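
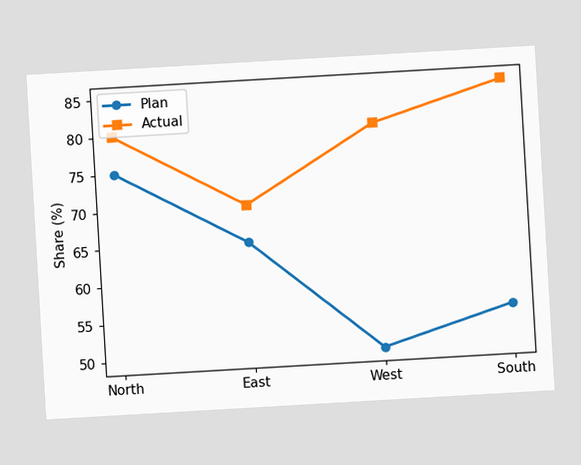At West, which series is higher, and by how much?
The chart is tilted about 3° counter-clockwise. At West, Actual sits above the other line by 30%.

Actual, by 30%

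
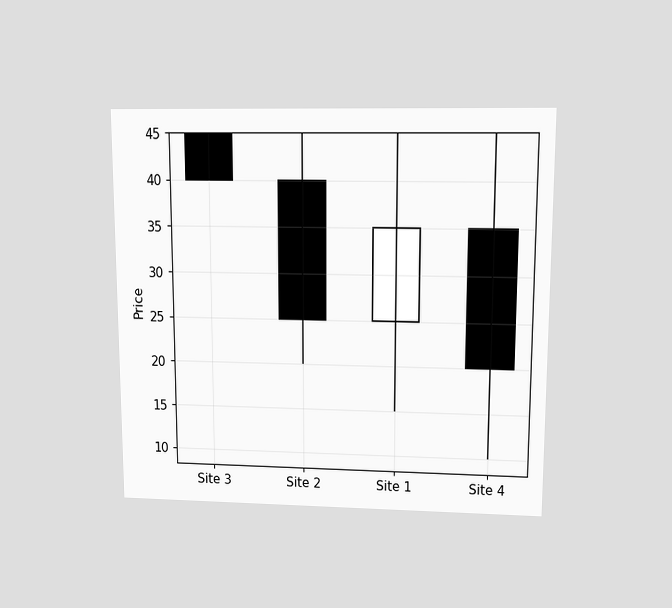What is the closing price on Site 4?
20

The chart is viewed at a slight angle. The Site 4 candle closes at 20.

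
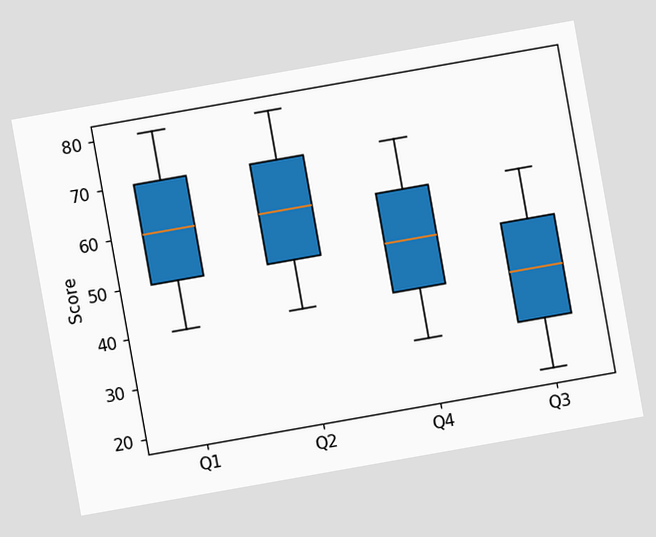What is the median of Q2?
60

The chart is tilted about 10° counter-clockwise. The median line in the Q2 box sits at 60.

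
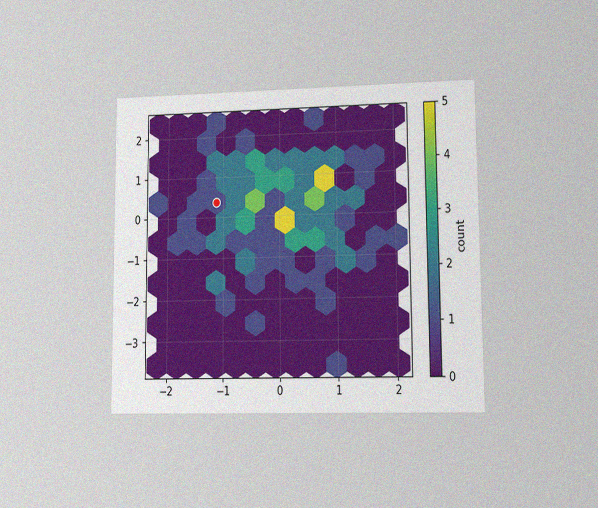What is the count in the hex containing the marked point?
The chart is viewed at a slight angle, with some photo noise. The marked hex reads 1 on the colorbar.

1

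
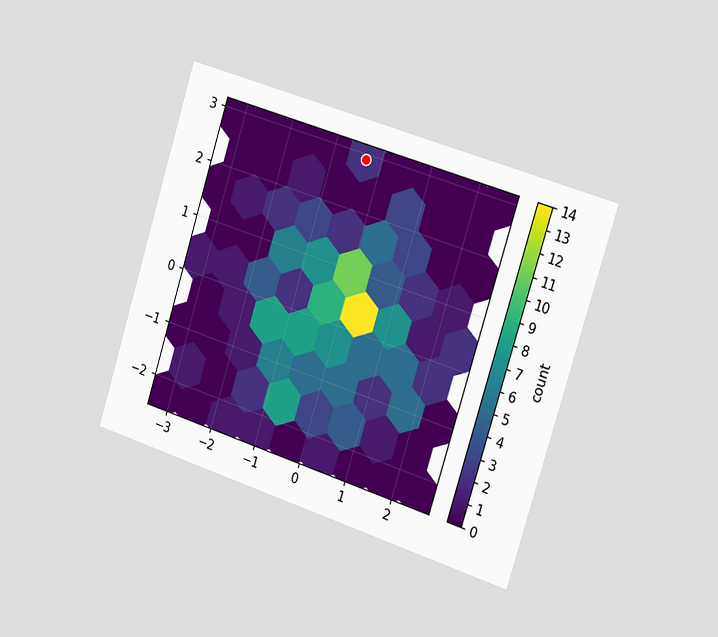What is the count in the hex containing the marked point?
The chart is tilted about 17° clockwise and viewed slightly from the right. The marked hex reads 2 on the colorbar.

2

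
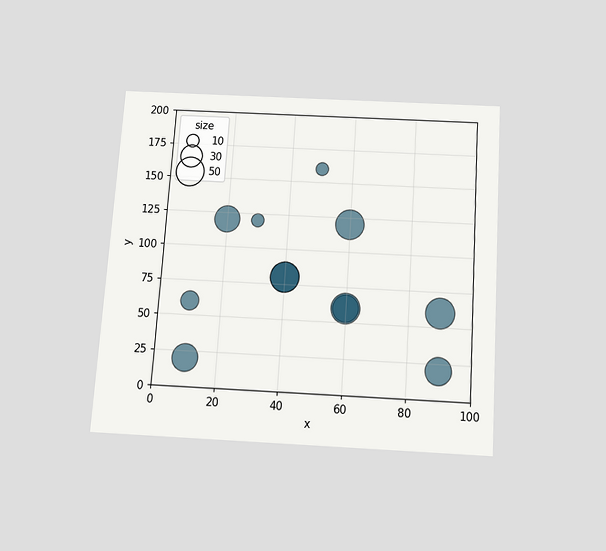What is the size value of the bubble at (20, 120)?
The chart is tilted about 4° clockwise and viewed slightly from below. Matching the bubble at (20, 120) against the size legend gives 40.

40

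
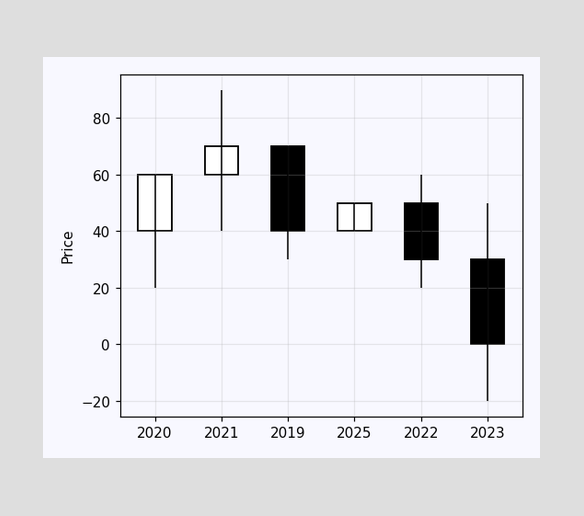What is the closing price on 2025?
50

The 2025 candle closes at 50.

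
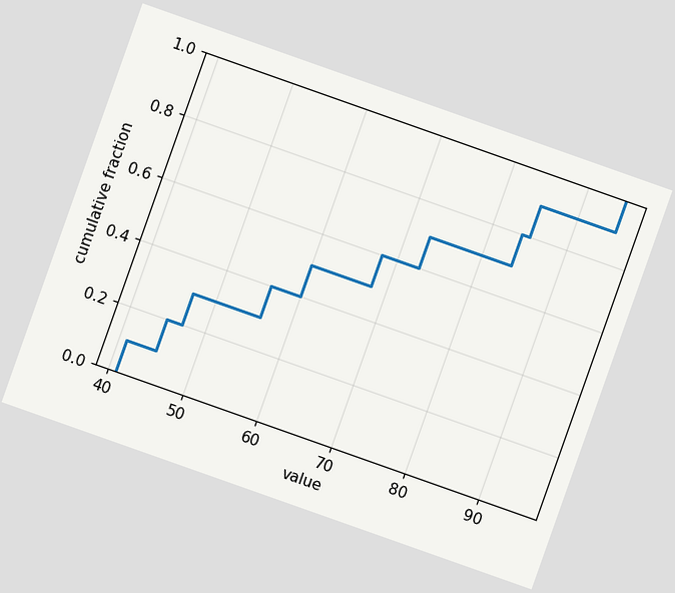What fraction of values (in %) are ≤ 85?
The chart is tilted about 19° clockwise. At x=85 the ECDF step is at 90%.

90%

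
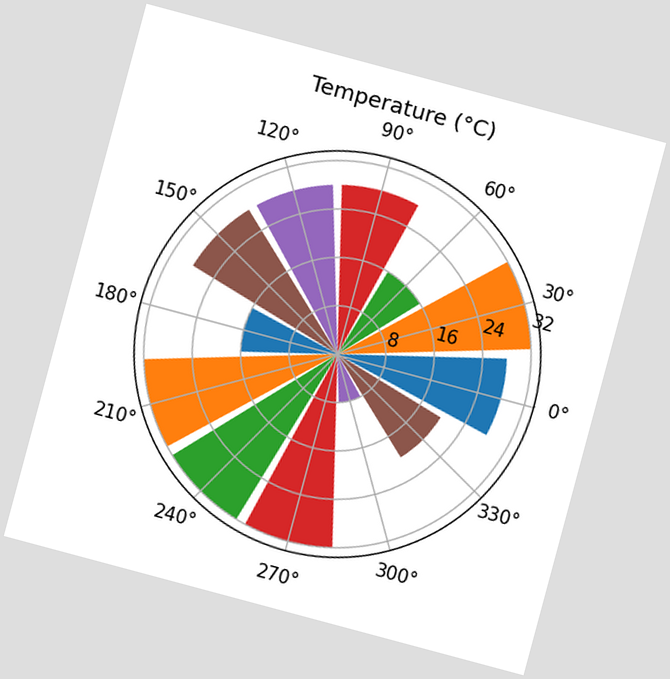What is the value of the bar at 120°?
The chart is tilted about 15° clockwise. The bar at 120° reaches 28°C on the radial axis.

28°C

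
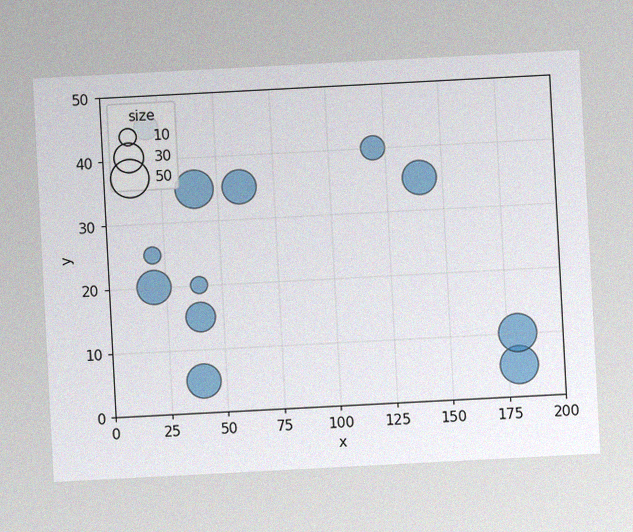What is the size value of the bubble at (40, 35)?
50

The chart is tilted about 3° counter-clockwise, with some photo noise. Matching the bubble at (40, 35) against the size legend gives 50.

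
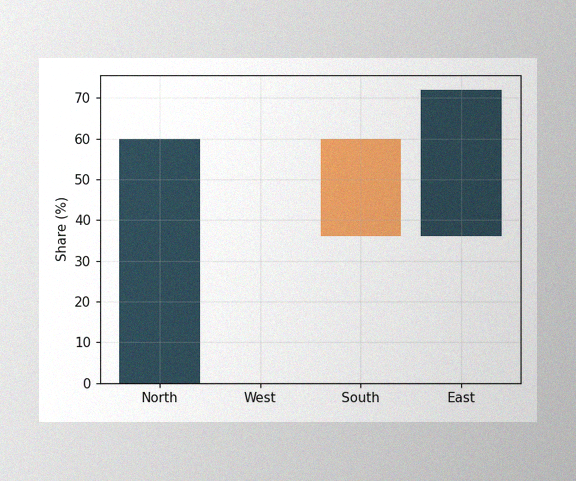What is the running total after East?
72%

The image has some photo noise and uneven lighting. After East the running total reaches 72%.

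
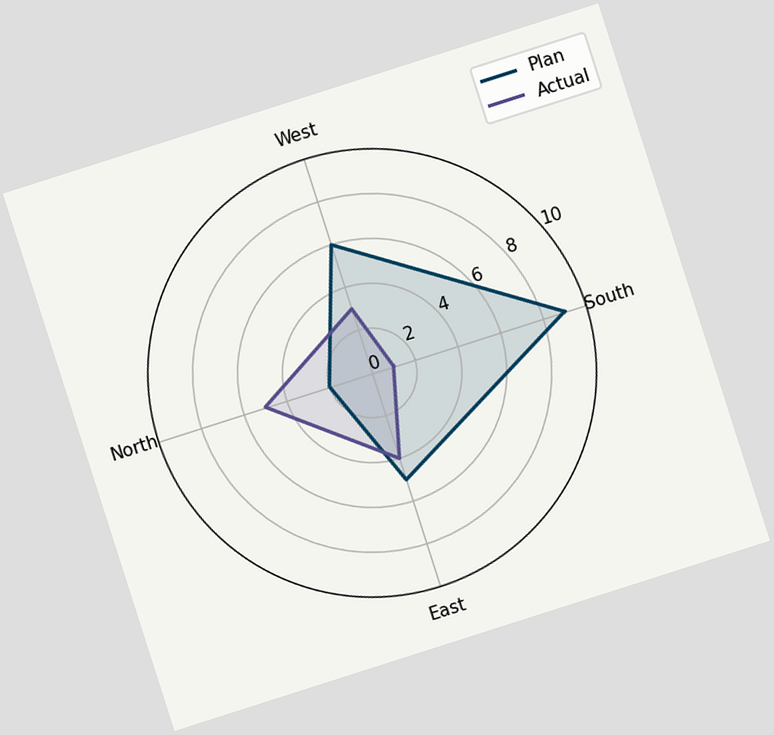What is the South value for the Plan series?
9

The chart is tilted about 18° counter-clockwise. On the South axis, Plan reaches 9.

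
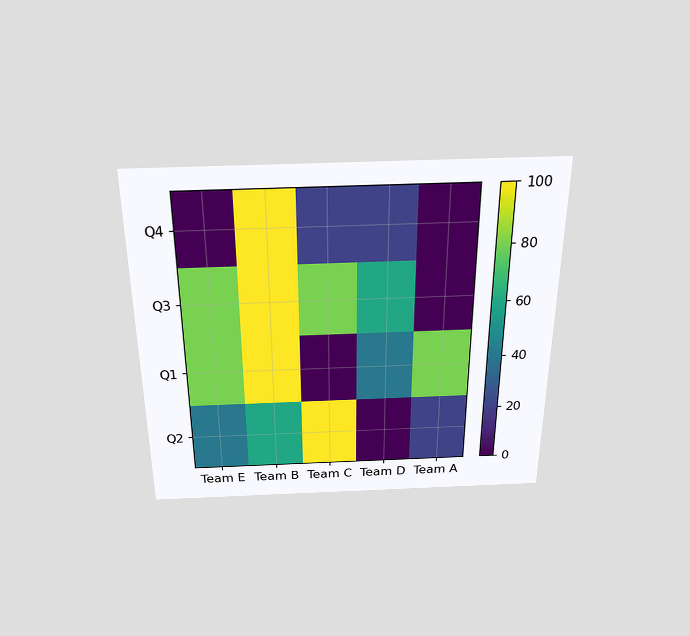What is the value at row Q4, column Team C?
20

The chart is viewed slightly from above. Matching cell (Q4, Team C) against the colorbar gives 20.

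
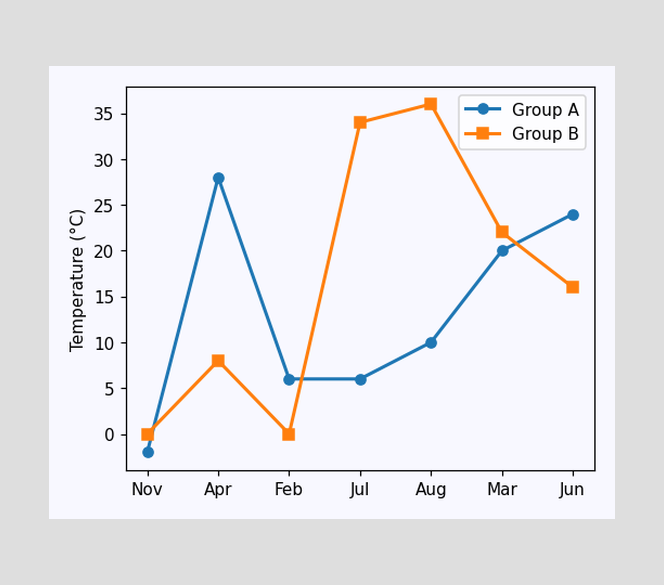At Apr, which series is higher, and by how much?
Group A, by 20°C

At Apr, Group A sits above the other line by 20°C.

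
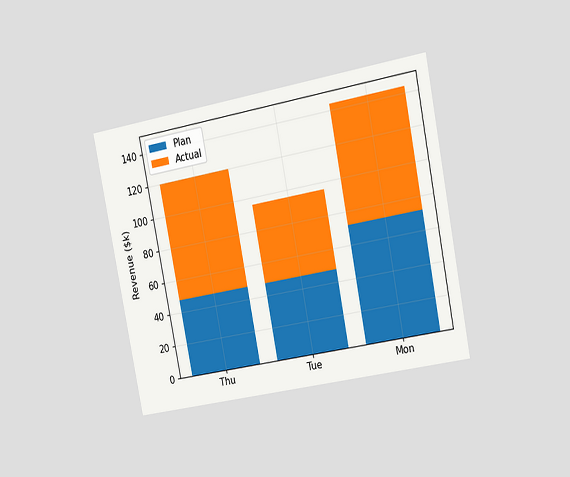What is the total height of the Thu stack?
$120k

The chart is tilted about 11° counter-clockwise and viewed slightly from the right. The Thu stack's top reaches $120k on the y-axis.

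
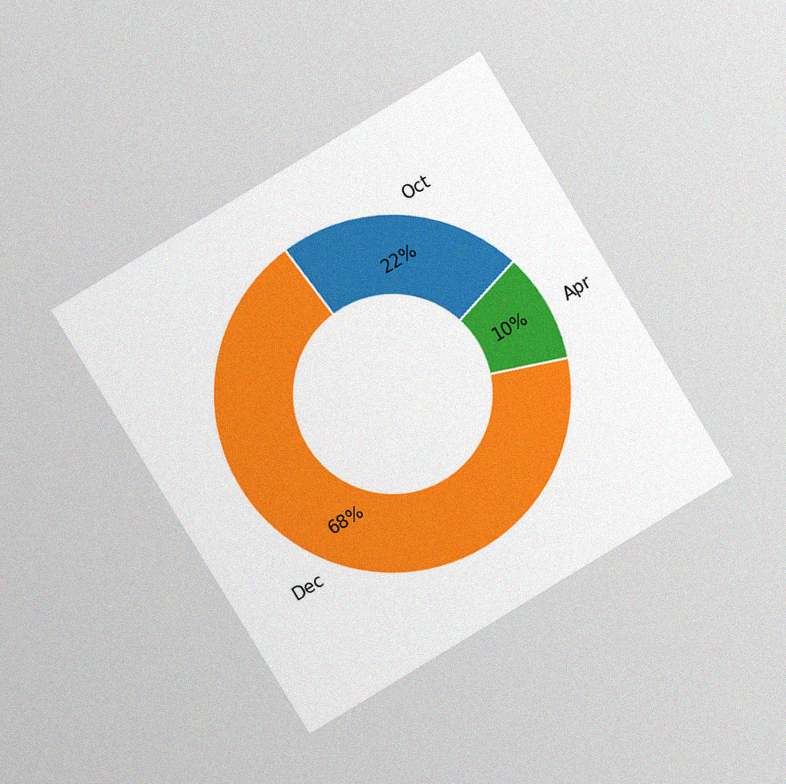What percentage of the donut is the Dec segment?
68%

The chart is tilted about 31° counter-clockwise and viewed at a slight angle, with some photo noise. The Dec segment takes up 68% of the ring.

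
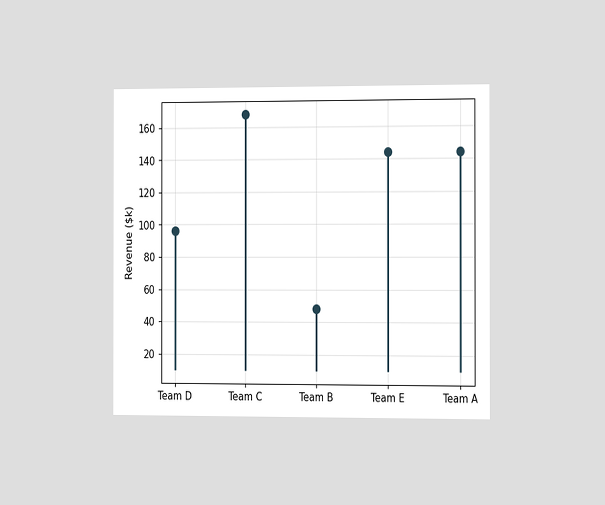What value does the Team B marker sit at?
The chart is viewed slightly from the right. The Team B marker sits at $48k.

$48k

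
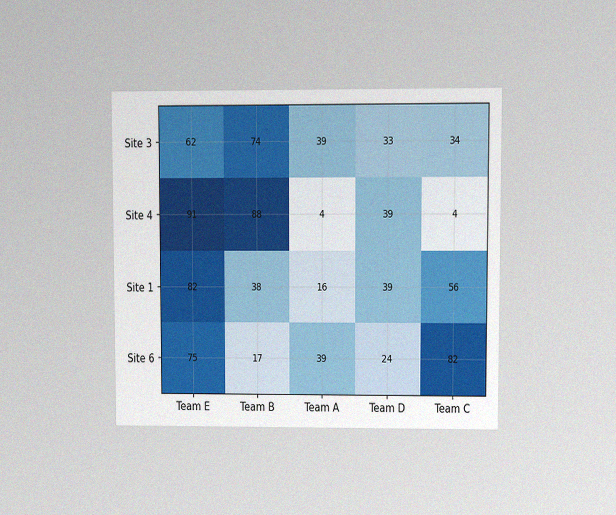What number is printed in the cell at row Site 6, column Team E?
75

The chart is viewed at a slight angle, with some photo noise. The (Site 6, Team E) cell reads 75.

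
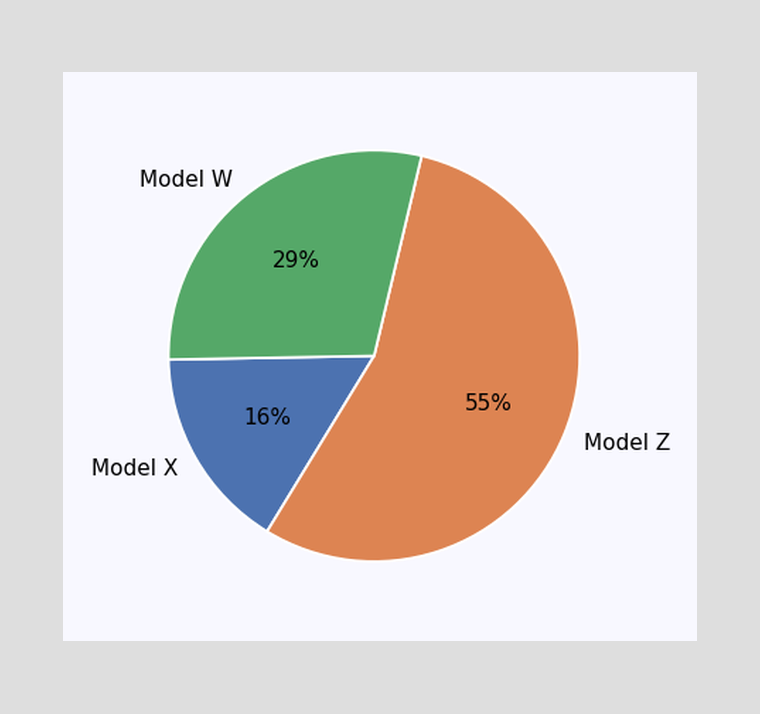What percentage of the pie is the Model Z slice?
55%

The Model Z slice takes up 55% of the pie.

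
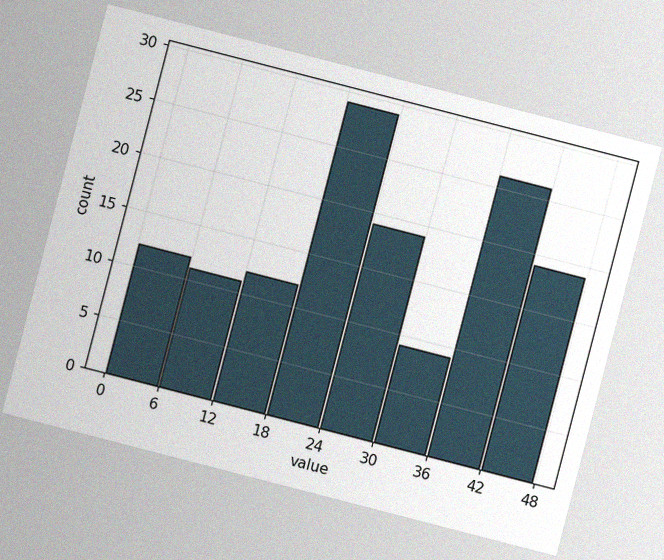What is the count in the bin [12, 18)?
The chart is tilted about 14° clockwise, with some photo noise. The [12, 18) bin has height 12.

12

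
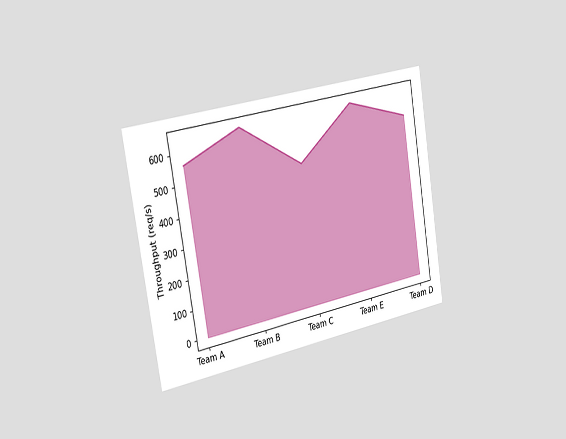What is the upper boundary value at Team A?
560req/s

The chart is tilted about 10° counter-clockwise and viewed slightly from the left. At Team A the upper boundary is at 560req/s.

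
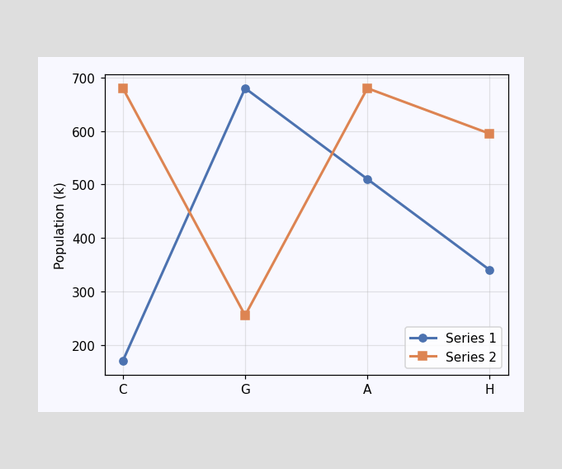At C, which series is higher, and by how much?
At C, Series 2 sits above the other line by 510k.

Series 2, by 510k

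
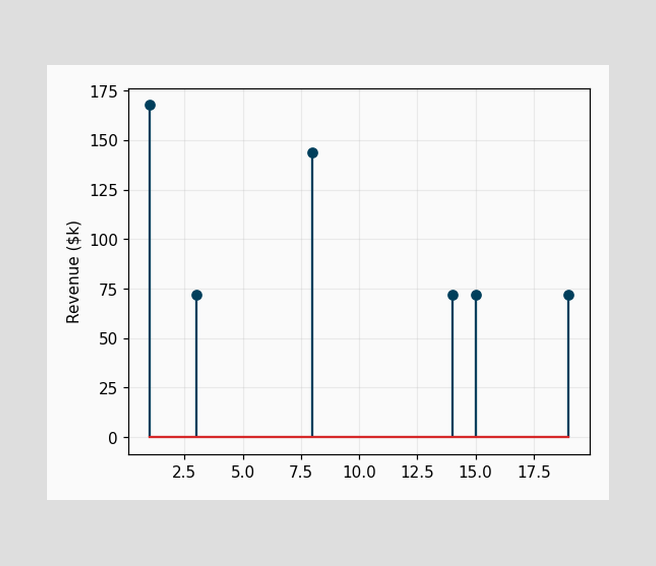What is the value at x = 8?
The stem at x=8 reaches $144k.

$144k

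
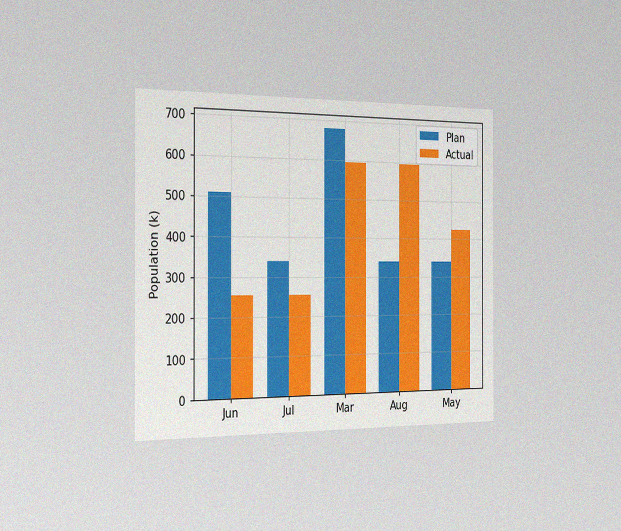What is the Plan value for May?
340k

The chart is viewed slightly from the left, with some photo noise. The Plan bar at May reaches 340k on the y-axis.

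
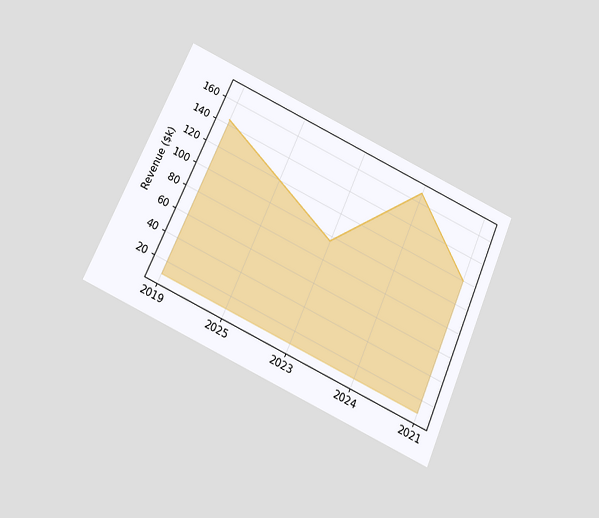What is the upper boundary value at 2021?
The chart is tilted about 24° clockwise and viewed slightly from below. At 2021 the upper boundary is at $120k.

$120k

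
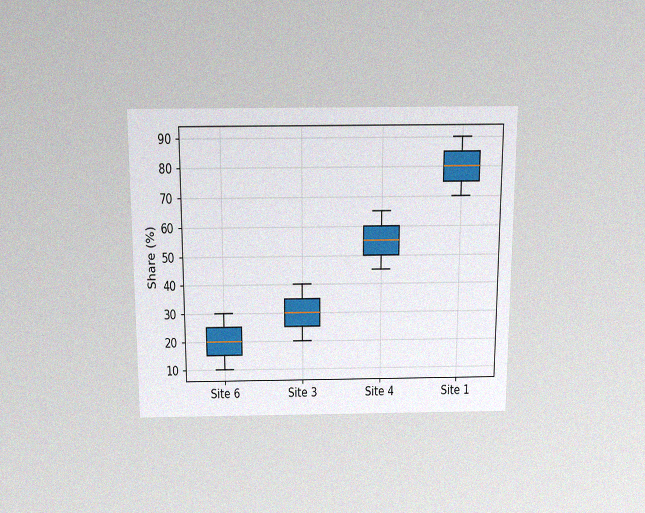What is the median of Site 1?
80%

The chart is viewed slightly from above, with some photo noise. The median line in the Site 1 box sits at 80%.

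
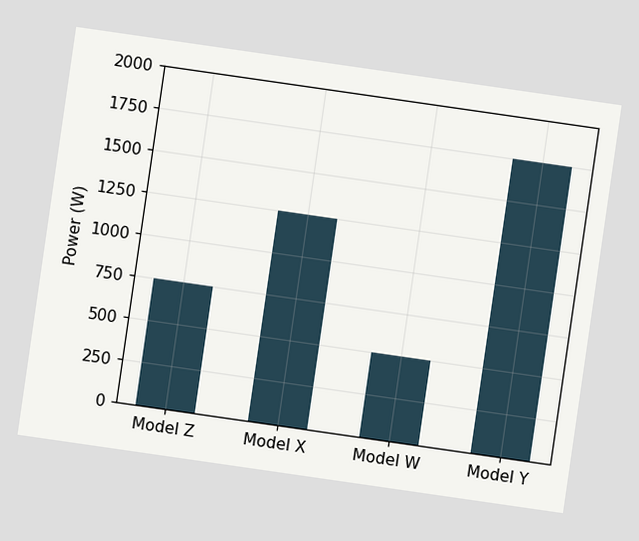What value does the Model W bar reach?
500W

The chart is tilted about 8° clockwise. Reading along the chart's y-axis, the Model W bar reaches 500W.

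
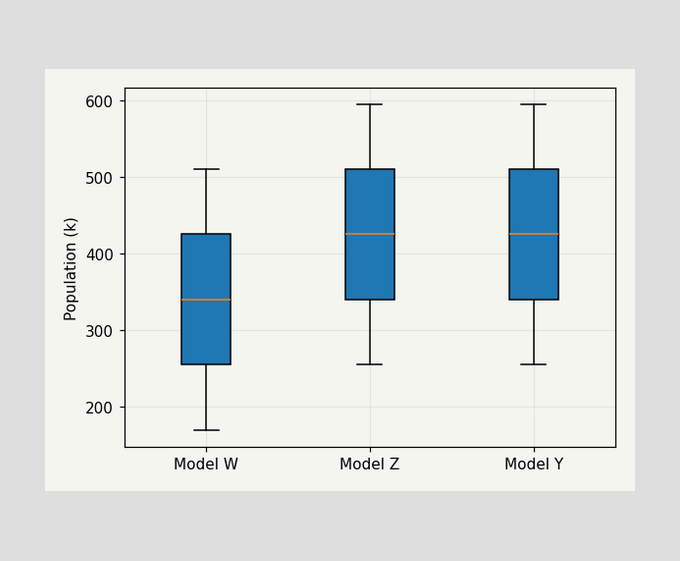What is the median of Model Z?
425k

The median line in the Model Z box sits at 425k.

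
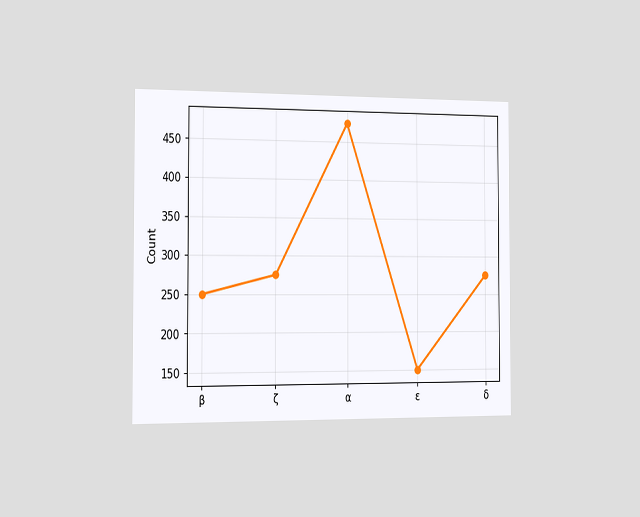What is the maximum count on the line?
The chart is viewed slightly from the left. The highest point is at α, and reading across to the y-axis gives 475.

475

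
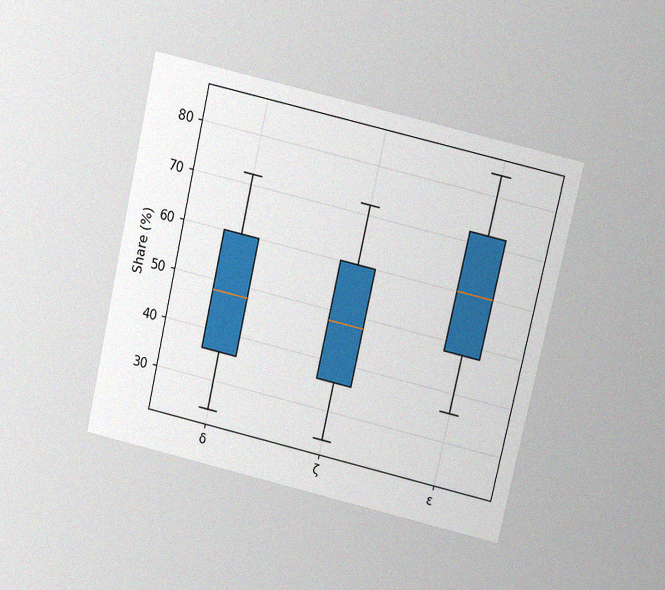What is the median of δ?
The chart is tilted about 13° clockwise and viewed slightly from above, with some photo noise. The median line in the δ box sits at 48%.

48%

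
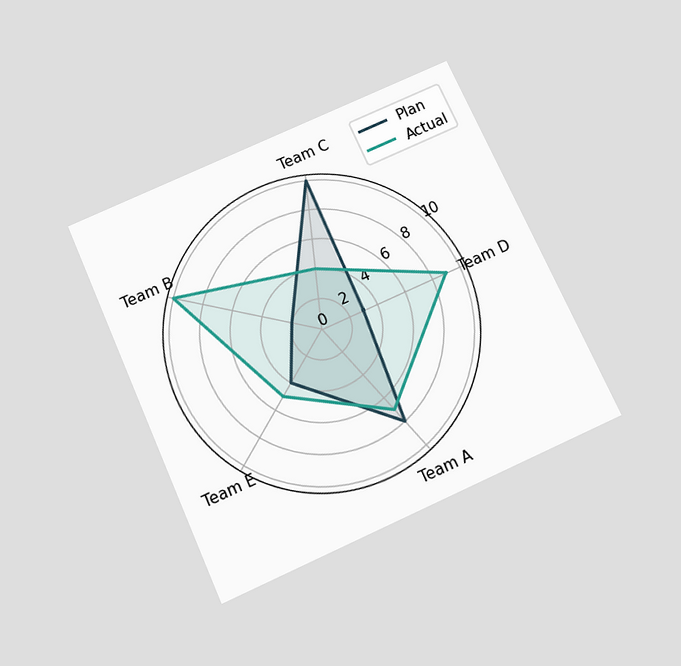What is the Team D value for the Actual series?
9

The chart is tilted about 24° counter-clockwise and viewed slightly from below. On the Team D axis, Actual reaches 9.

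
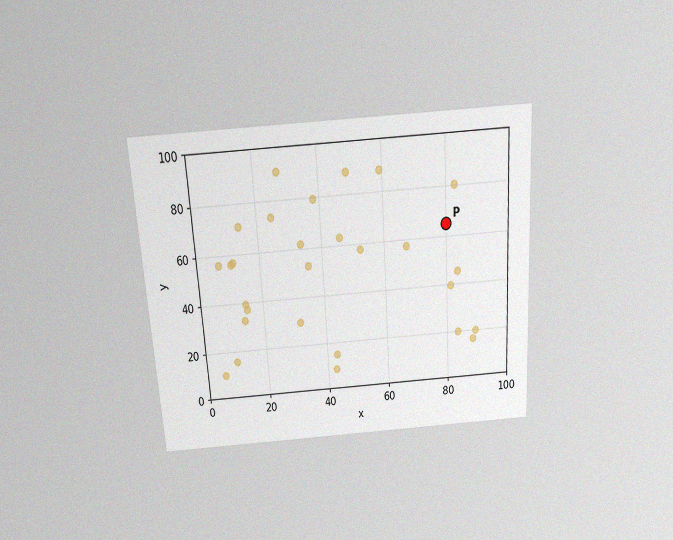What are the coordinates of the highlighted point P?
The chart is tilted about 4° counter-clockwise and viewed slightly from above, with some photo noise. Following the gridlines from P to each axis, P sits at (80, 65).

(80, 65)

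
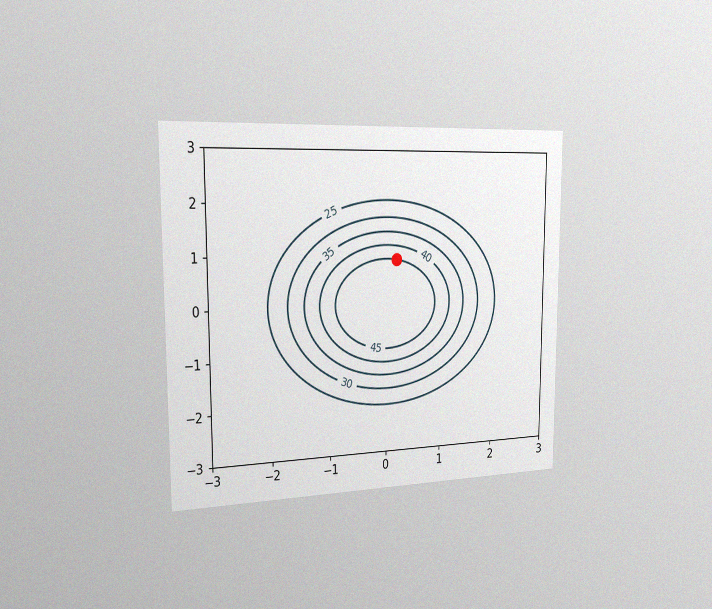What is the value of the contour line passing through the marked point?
45

The chart is viewed slightly from the left, with some photo noise. The marked point sits on the contour labelled 45.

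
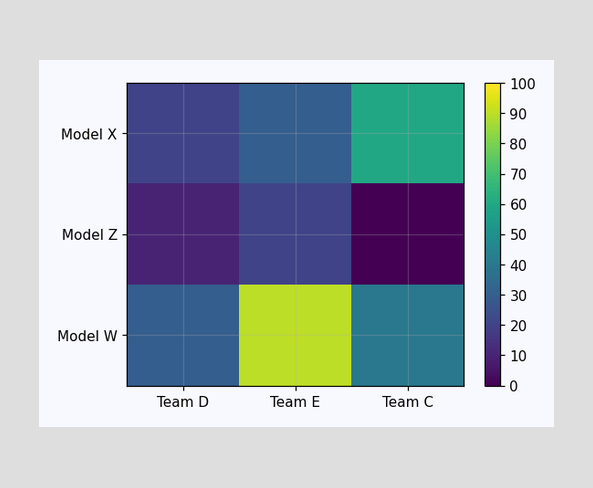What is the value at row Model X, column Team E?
30

Matching cell (Model X, Team E) against the colorbar gives 30.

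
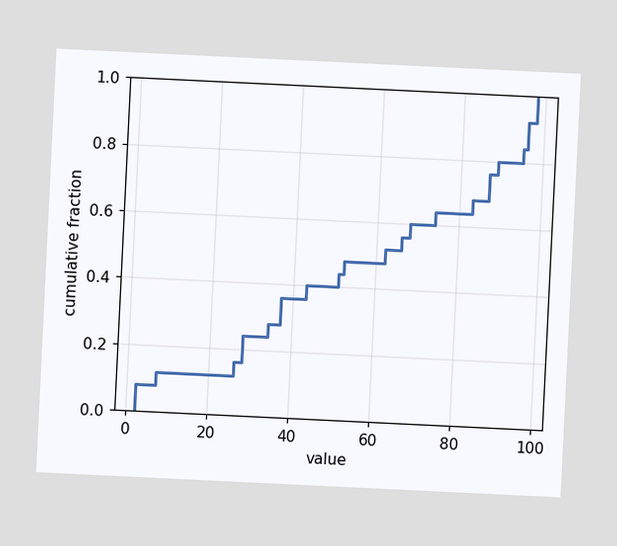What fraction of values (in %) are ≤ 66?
The chart is tilted about 3° clockwise. At x=66 the ECDF step is at 56%.

56%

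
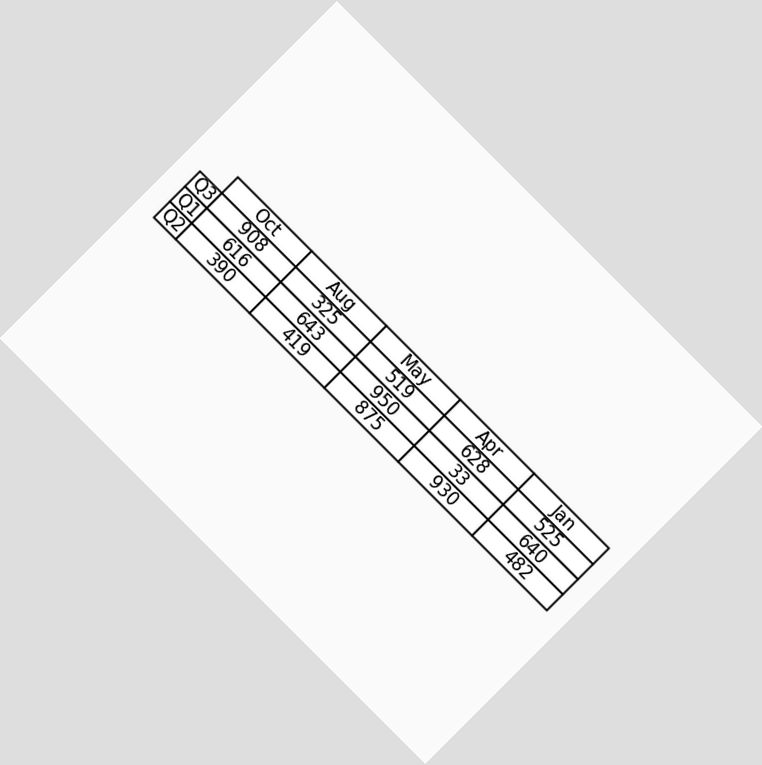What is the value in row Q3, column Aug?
325

The chart is tilted about 45° clockwise. The (Q3, Aug) cell reads 325.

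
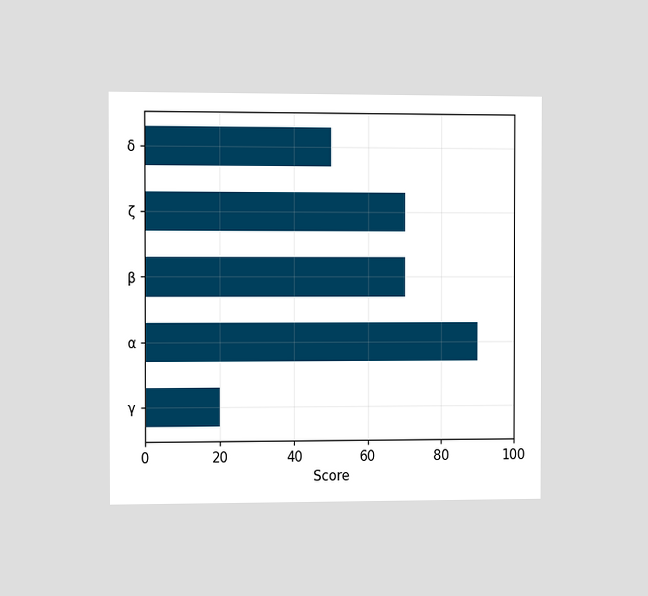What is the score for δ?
The chart is viewed slightly from the left. Reading along the chart's x-axis, the δ bar reaches 50.

50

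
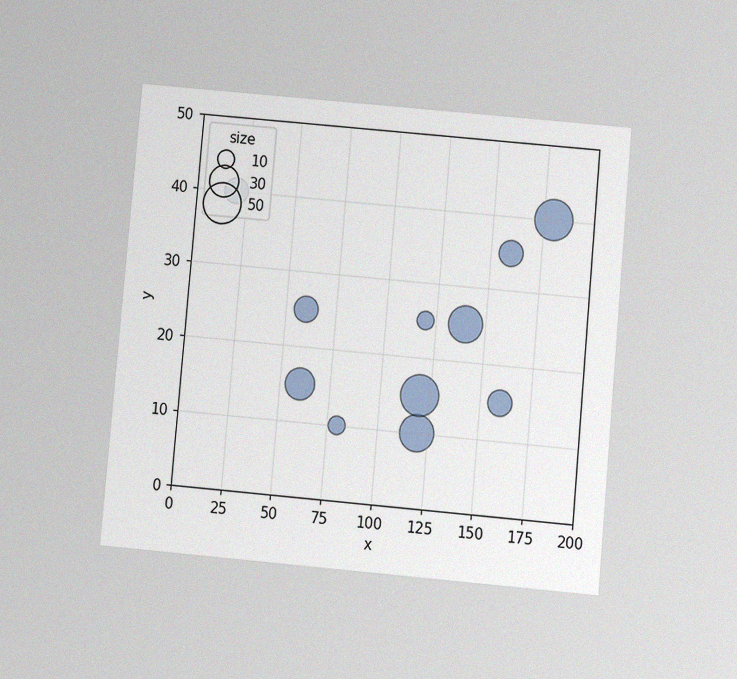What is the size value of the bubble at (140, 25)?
40

The chart is tilted about 5° clockwise and viewed at a slight angle, with some photo noise. Matching the bubble at (140, 25) against the size legend gives 40.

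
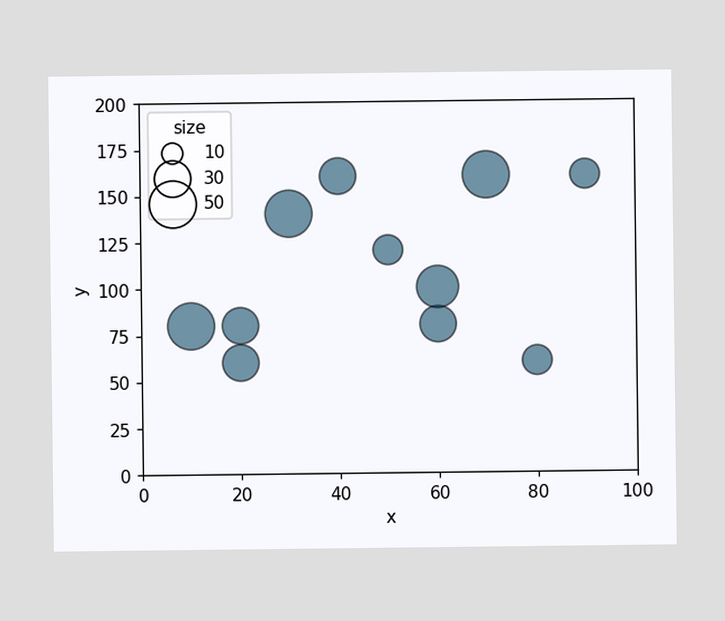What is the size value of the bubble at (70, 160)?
Matching the bubble at (70, 160) against the size legend gives 50.

50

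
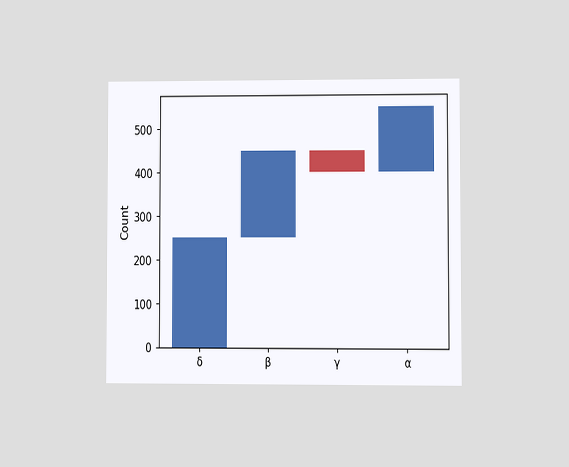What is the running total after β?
The chart is viewed at a slight angle. After β the running total reaches 450.

450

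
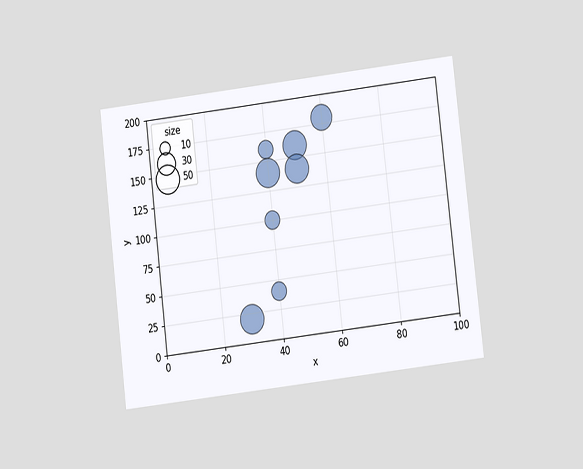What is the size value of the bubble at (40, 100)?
The chart is tilted about 7° counter-clockwise and viewed at a slight angle. Matching the bubble at (40, 100) against the size legend gives 20.

20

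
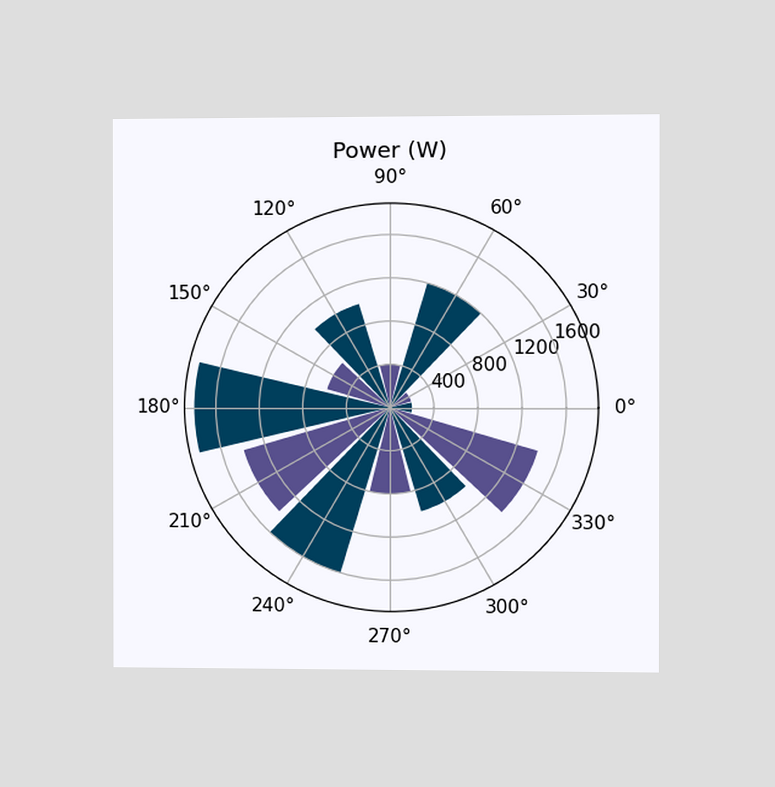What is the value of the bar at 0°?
The chart is viewed slightly from the right. The bar at 0° reaches 200W on the radial axis.

200W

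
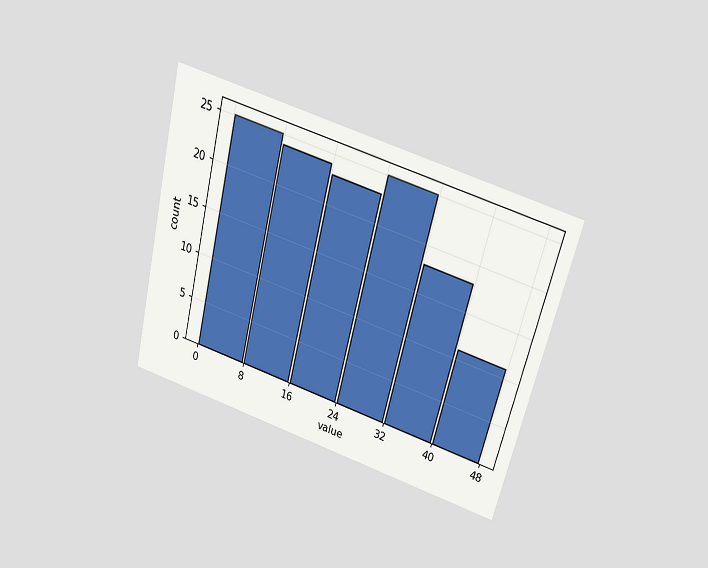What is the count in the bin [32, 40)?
The chart is tilted about 14° clockwise and viewed slightly from above. The [32, 40) bin has height 18.

18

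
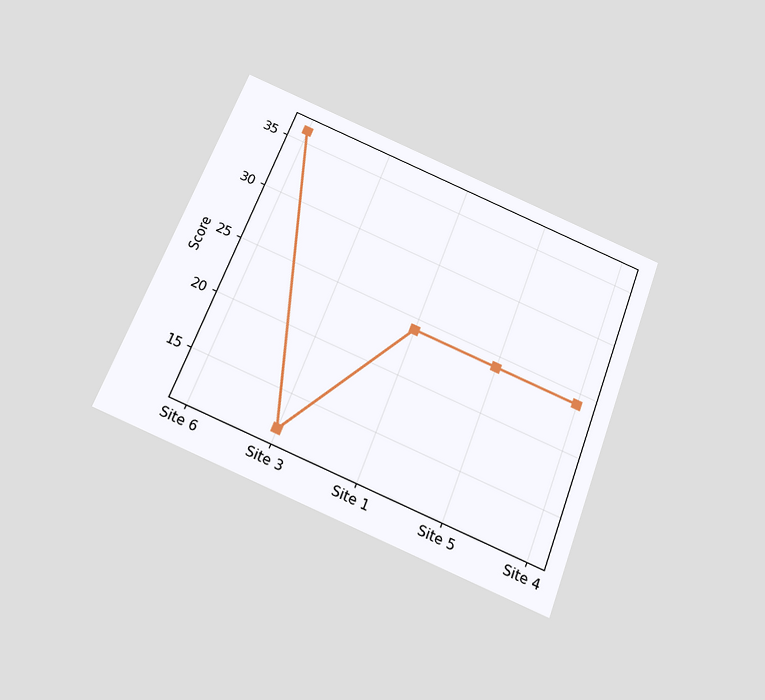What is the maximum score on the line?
36

The chart is tilted about 21° clockwise and viewed slightly from below. The highest point is at Site 6, and reading across to the y-axis gives 36.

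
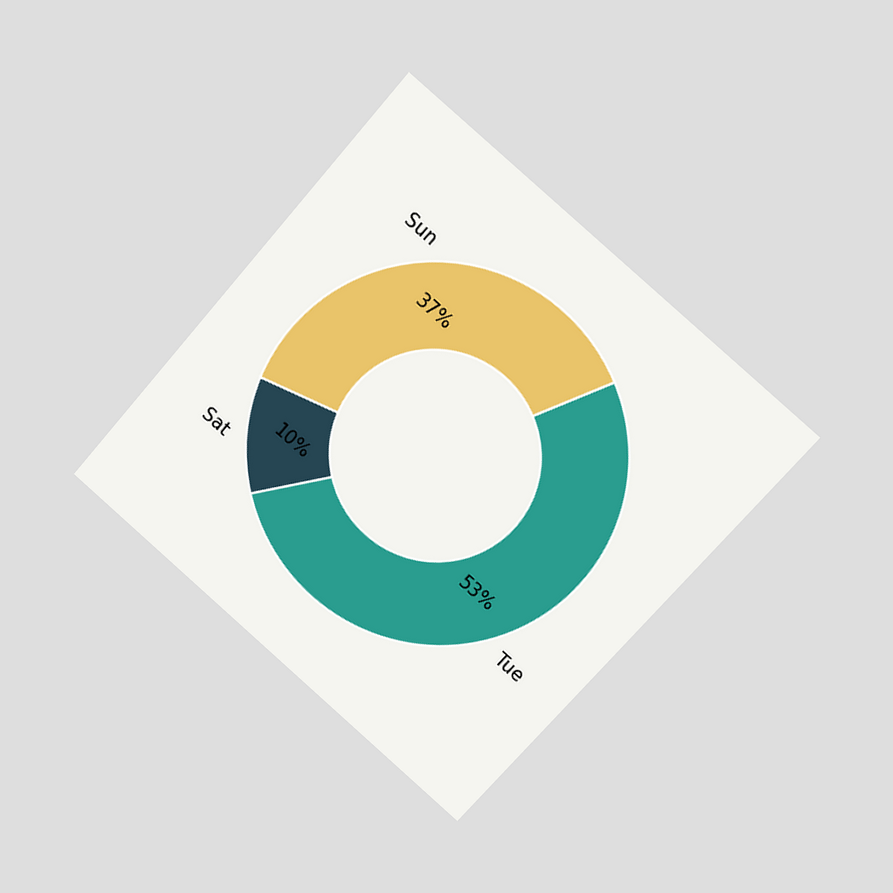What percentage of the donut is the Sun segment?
37%

The chart is tilted about 41° clockwise and viewed at a slight angle. The Sun segment takes up 37% of the ring.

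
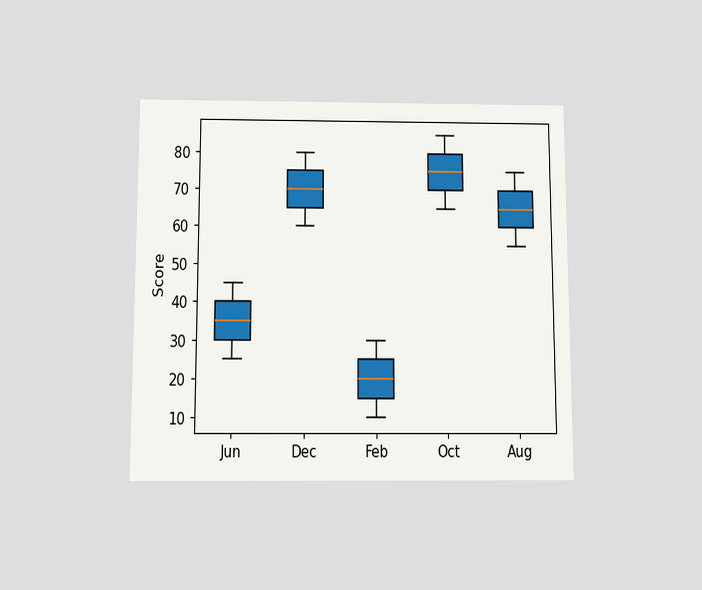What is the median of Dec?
70

The chart is viewed slightly from below. The median line in the Dec box sits at 70.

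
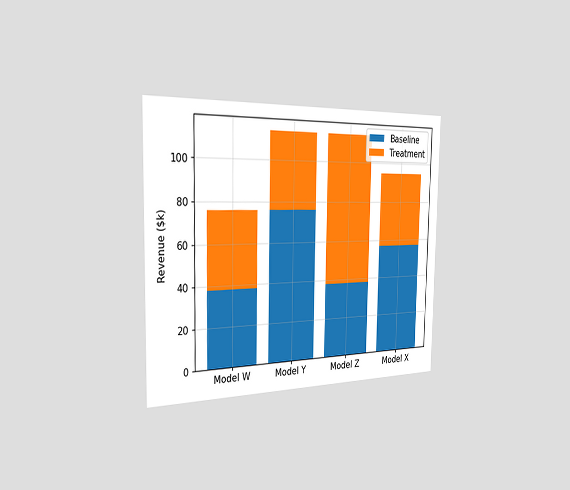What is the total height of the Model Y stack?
$114k

The chart is viewed slightly from the left. The Model Y stack's top reaches $114k on the y-axis.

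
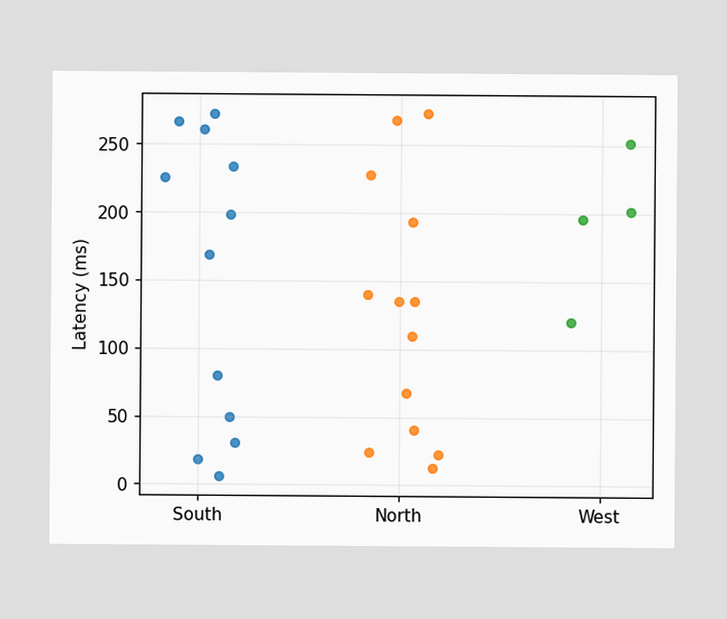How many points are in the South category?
12

Counting the markers in the South column gives 12.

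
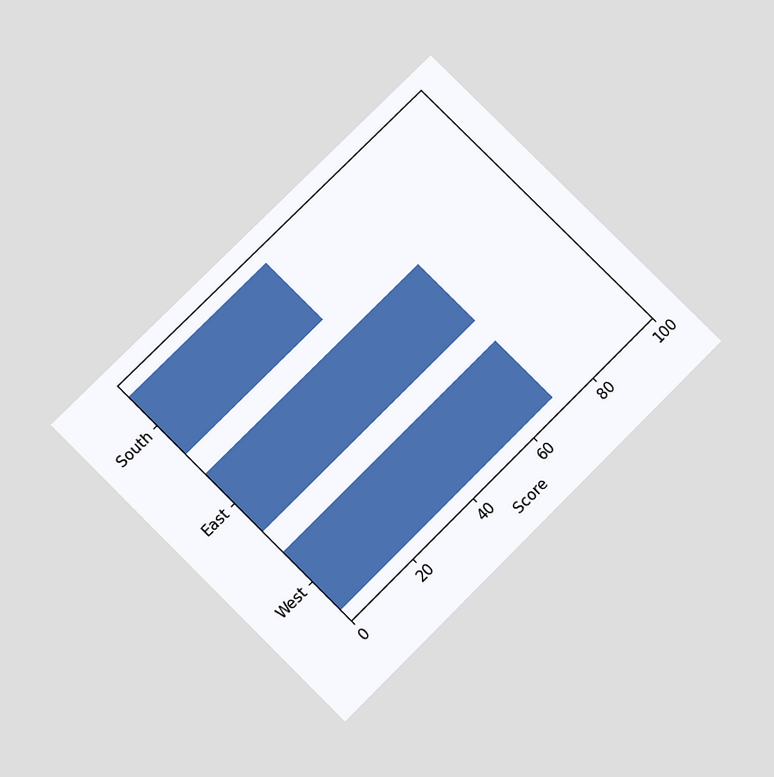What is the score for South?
The chart is tilted about 45° counter-clockwise and viewed slightly from below. Reading along the chart's x-axis, the South bar reaches 45.

45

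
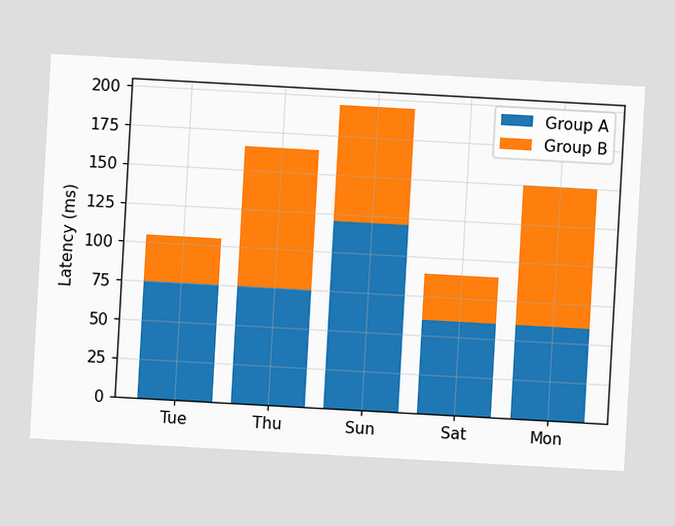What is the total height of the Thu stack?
165ms

The chart is tilted about 3° clockwise. The Thu stack's top reaches 165ms on the y-axis.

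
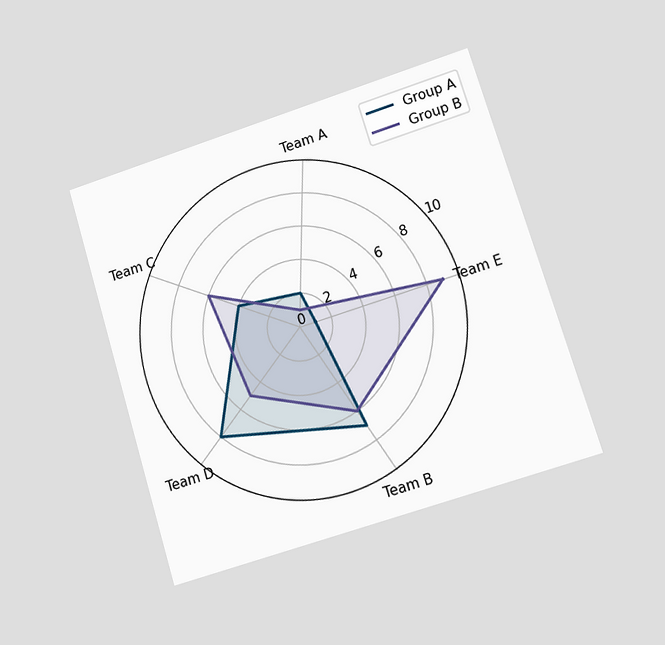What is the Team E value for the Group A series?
The chart is tilted about 17° counter-clockwise and viewed at a slight angle. On the Team E axis, Group A reaches 1.

1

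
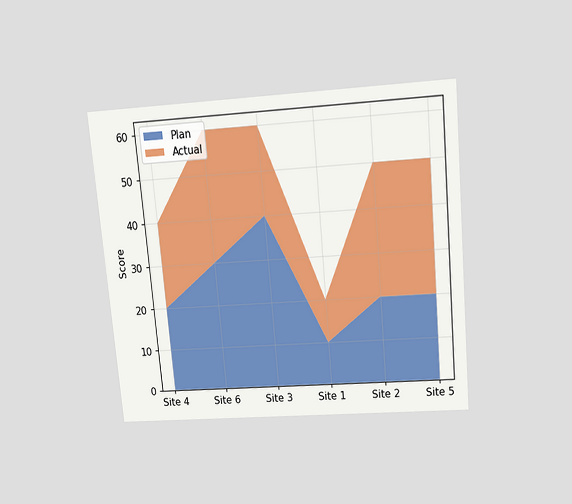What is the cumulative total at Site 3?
The chart is tilted about 5° counter-clockwise and viewed slightly from above. The stacked total at Site 3 reaches 60.

60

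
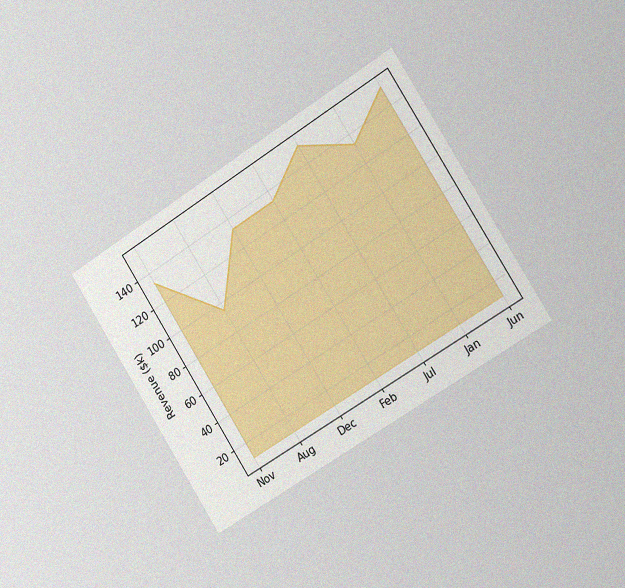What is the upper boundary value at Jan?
The chart is tilted about 32° counter-clockwise and viewed slightly from the right, with some photo noise. At Jan the upper boundary is at $133k.

$133k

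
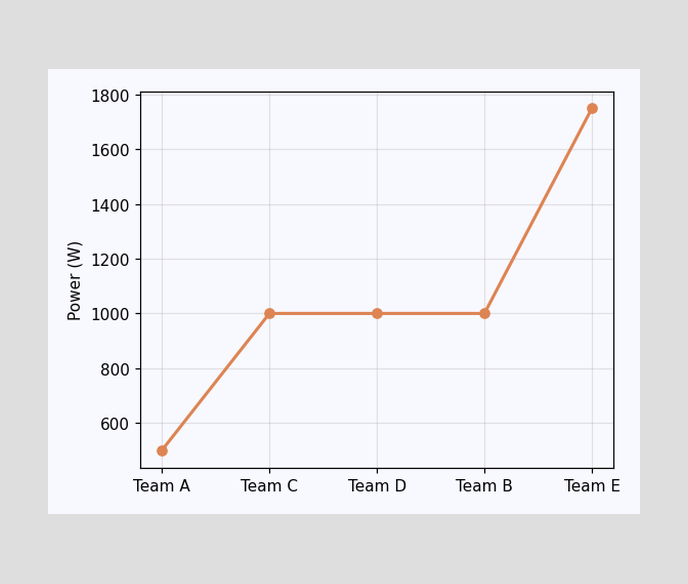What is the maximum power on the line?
The highest point is at Team E, and reading across to the y-axis gives 1750W.

1750W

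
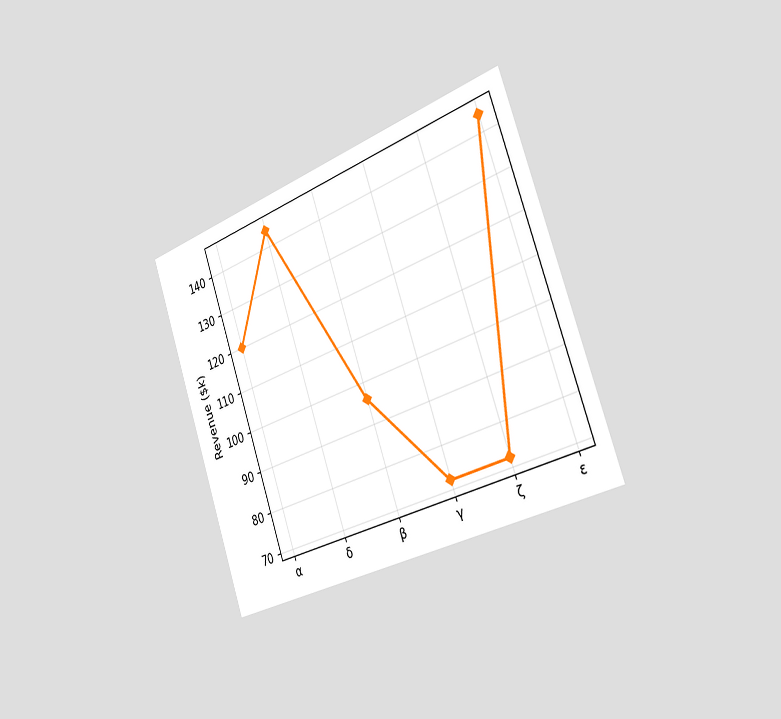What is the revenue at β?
$96k

The chart is tilted about 19° counter-clockwise and viewed slightly from the right. At β, the line is at $96k.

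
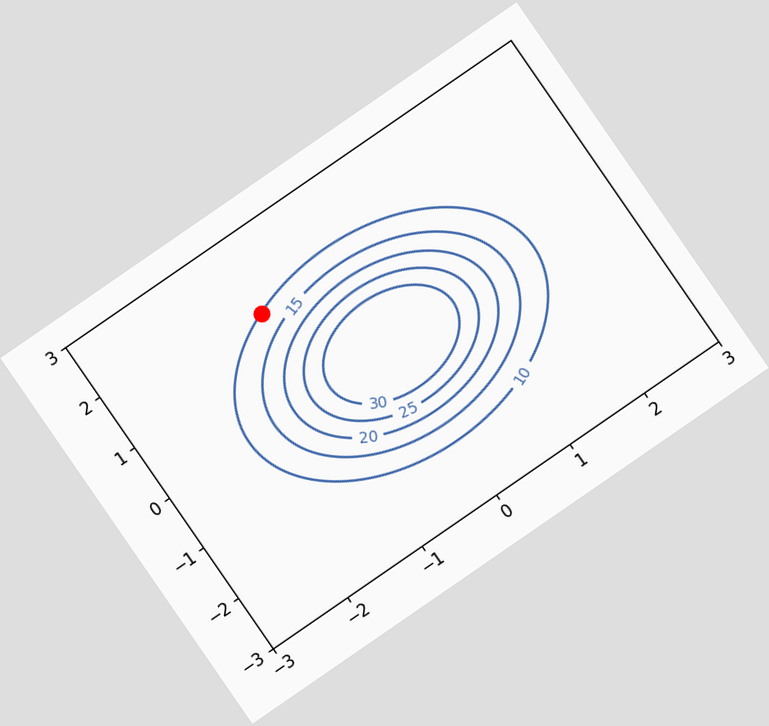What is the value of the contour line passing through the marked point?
10

The chart is tilted about 35° counter-clockwise. The marked point sits on the contour labelled 10.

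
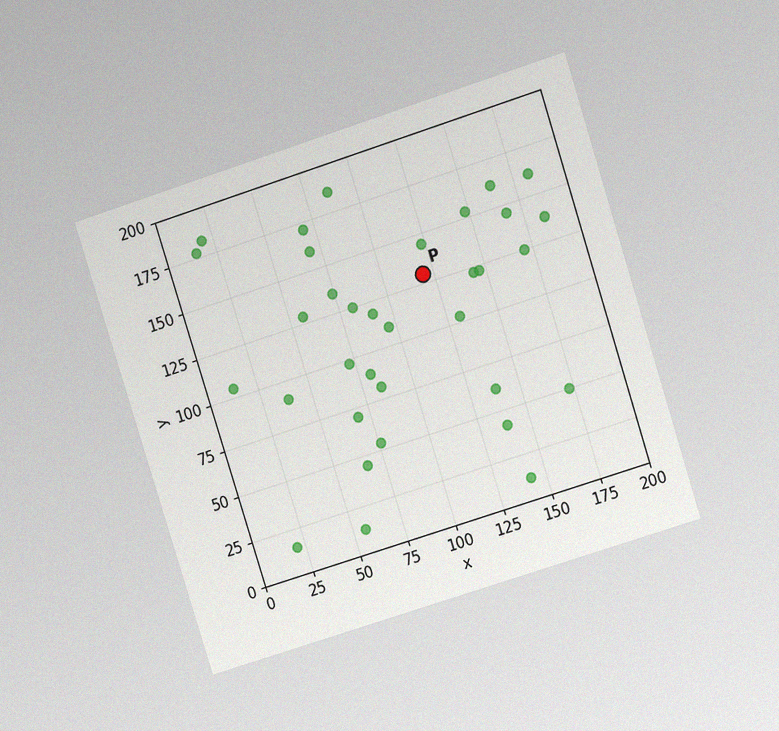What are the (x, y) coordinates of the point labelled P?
The chart is tilted about 18° counter-clockwise and viewed at a slight angle, with some photo noise. Following the gridlines from P to each axis, P sits at (120, 130).

(120, 130)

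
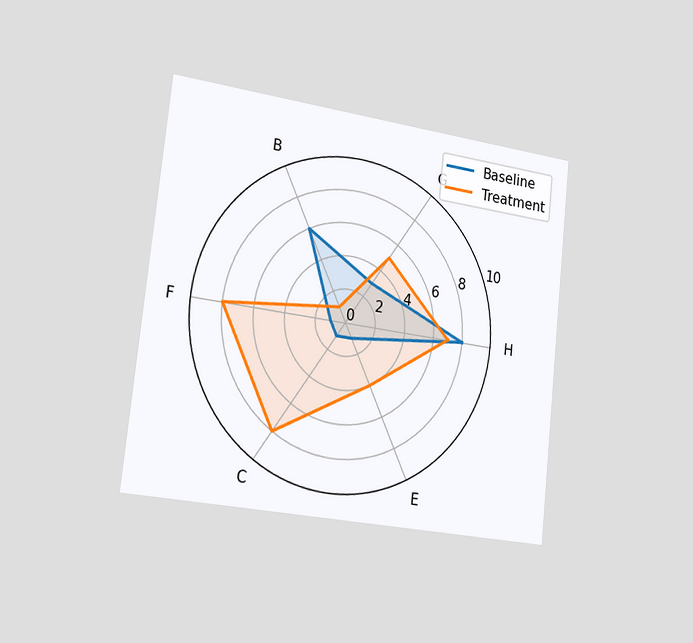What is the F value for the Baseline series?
The chart is tilted about 6° clockwise and viewed slightly from the left. On the F axis, Baseline reaches 1.

1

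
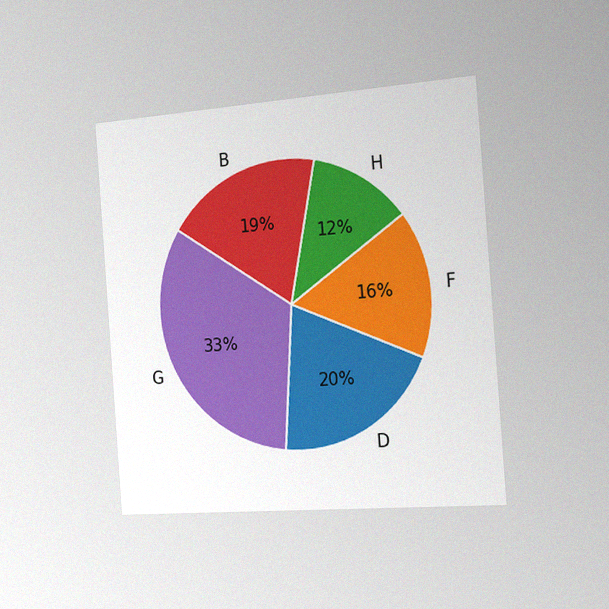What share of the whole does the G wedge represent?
33%

The chart is tilted about 4° counter-clockwise and viewed slightly from the right, with some photo noise. The G slice takes up 33% of the pie.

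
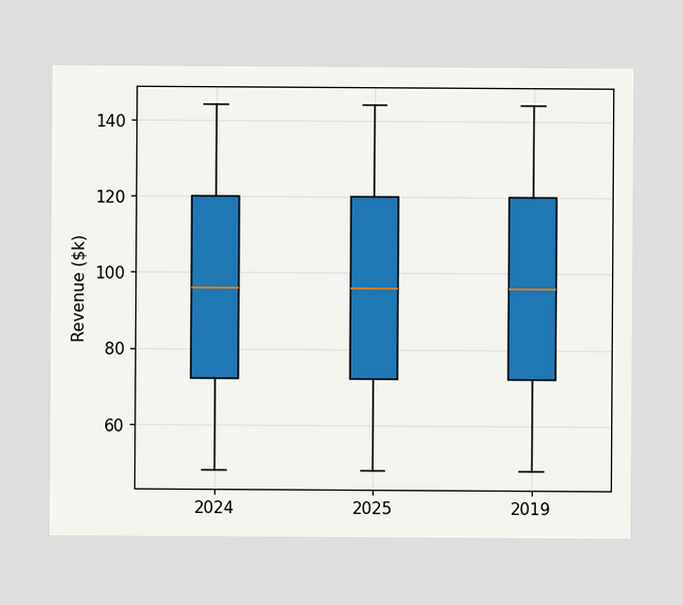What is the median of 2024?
$96k

The median line in the 2024 box sits at $96k.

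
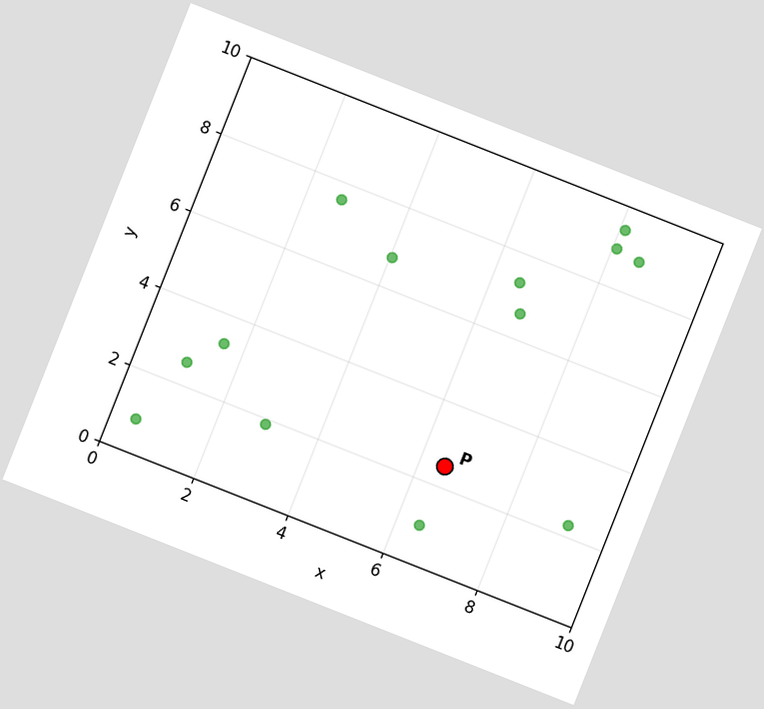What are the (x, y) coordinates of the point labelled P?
The chart is tilted about 22° clockwise. Following the gridlines from P to each axis, P sits at (6.5, 2.5).

(6.5, 2.5)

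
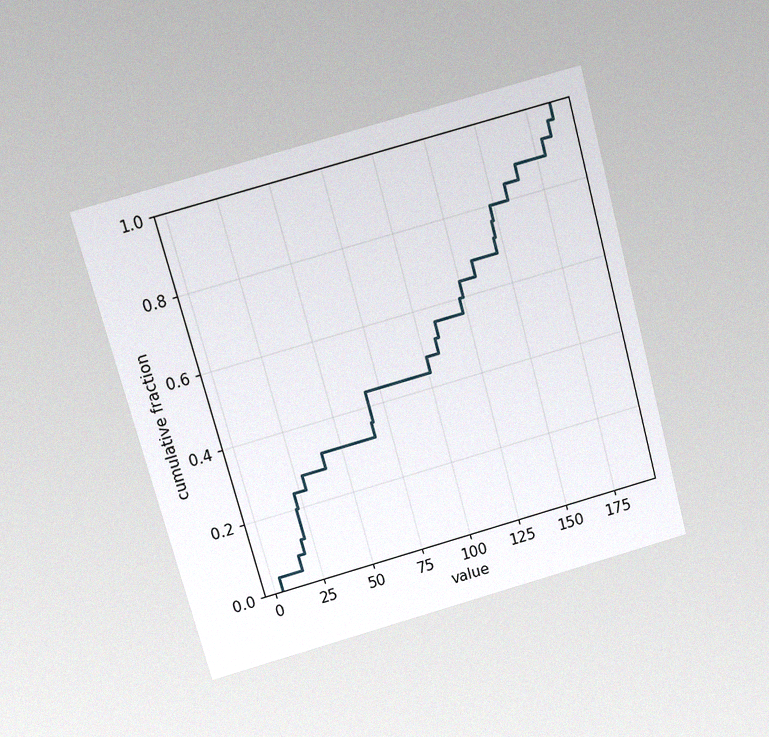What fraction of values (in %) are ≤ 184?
96%

The chart is tilted about 15° counter-clockwise and viewed slightly from above, with some photo noise. At x=184 the ECDF step is at 96%.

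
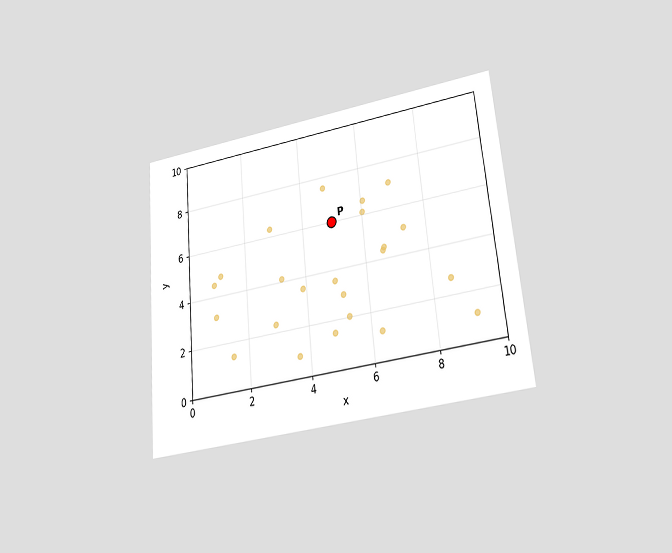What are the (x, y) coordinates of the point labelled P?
The chart is tilted about 5° counter-clockwise and viewed at a slight angle. Following the gridlines from P to each axis, P sits at (5, 6).

(5, 6)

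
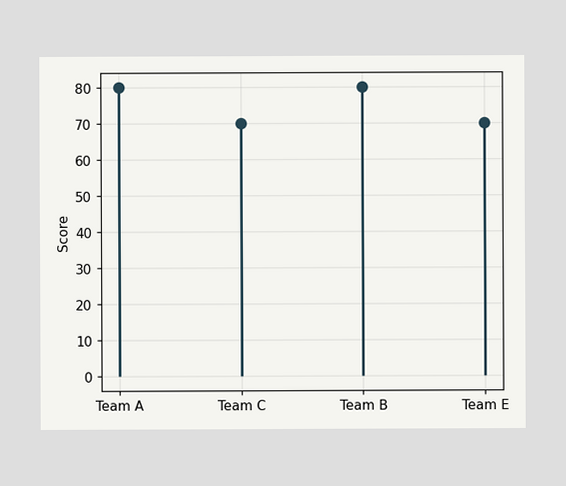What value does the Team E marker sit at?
70

The Team E marker sits at 70.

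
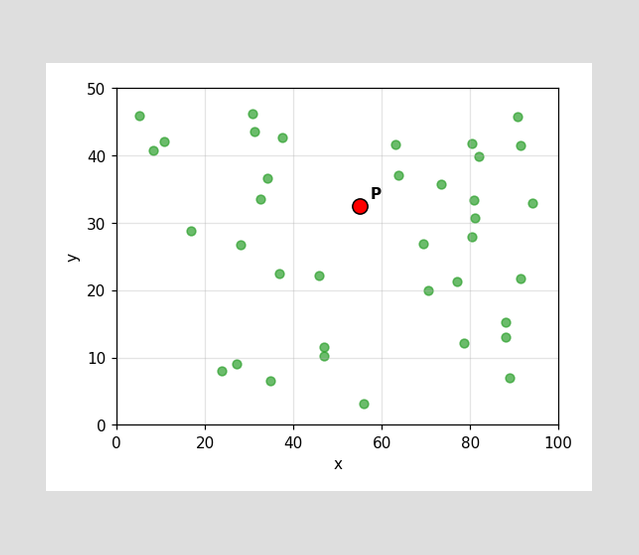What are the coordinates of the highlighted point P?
(55, 32.5)

Following the gridlines from P to each axis, P sits at (55, 32.5).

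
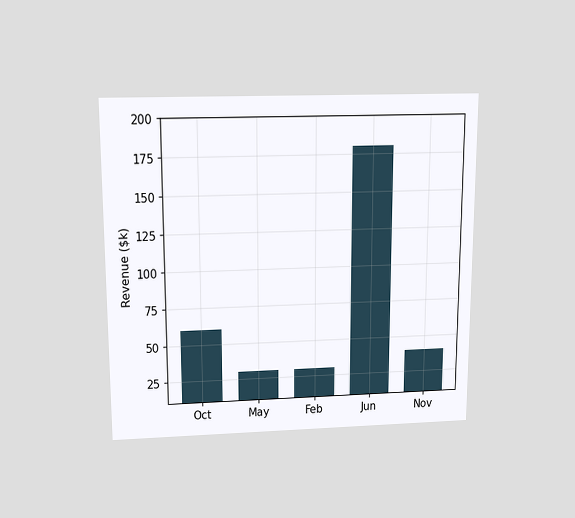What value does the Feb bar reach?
$30k

The chart is viewed slightly from above. Reading along the chart's y-axis, the Feb bar reaches $30k.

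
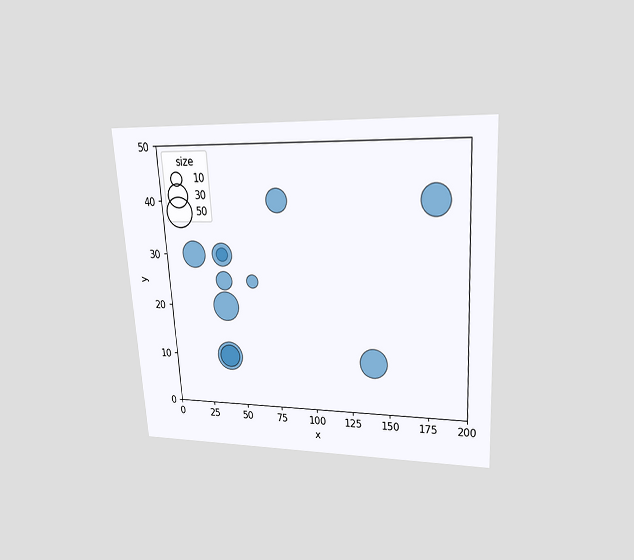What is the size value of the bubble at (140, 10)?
50

The chart is tilted about 3° counter-clockwise and viewed at a slight angle. Matching the bubble at (140, 10) against the size legend gives 50.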